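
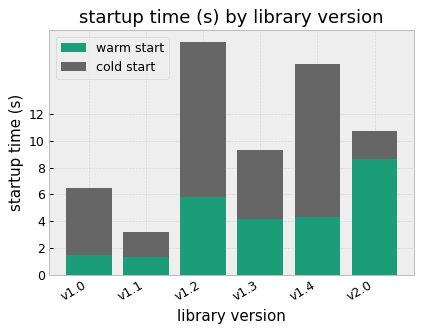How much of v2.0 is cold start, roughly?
cold start top ≈ 10, bottom ≈ 8; segment ≈ 2.

≈ 2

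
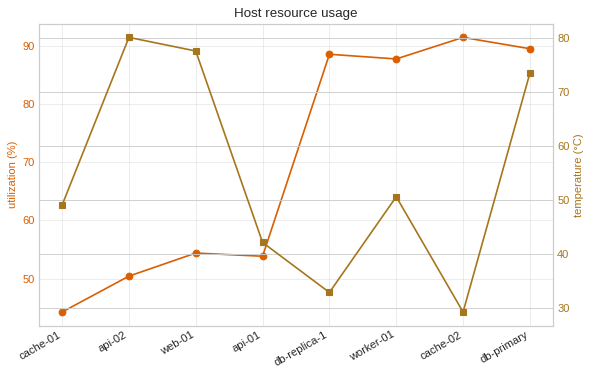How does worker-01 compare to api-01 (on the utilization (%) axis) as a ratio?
≈ 1.64×

worker-01 ≈ 90, api-01 ≈ 55; 90/55 ≈ 1.64.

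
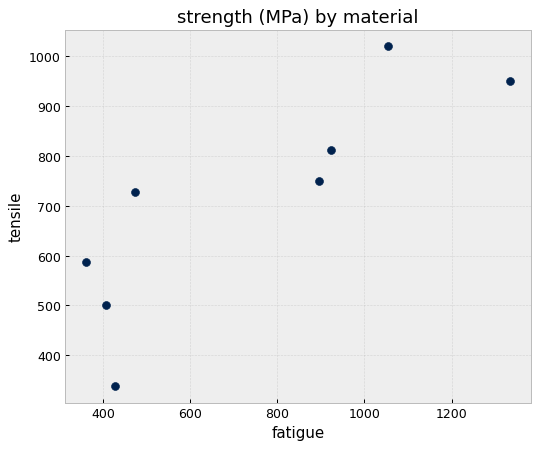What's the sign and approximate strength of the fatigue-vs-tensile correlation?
Points are positively correlated; strong (|r| ≈ 0.8).

positive, strong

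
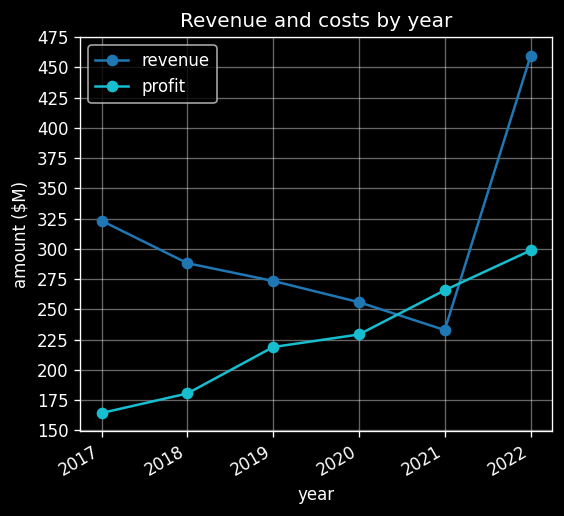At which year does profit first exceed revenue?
2021

2020: profit ≈ 225 vs revenue ≈ 250 (not yet); 2021: profit ≈ 275 vs revenue ≈ 225 (first crossover).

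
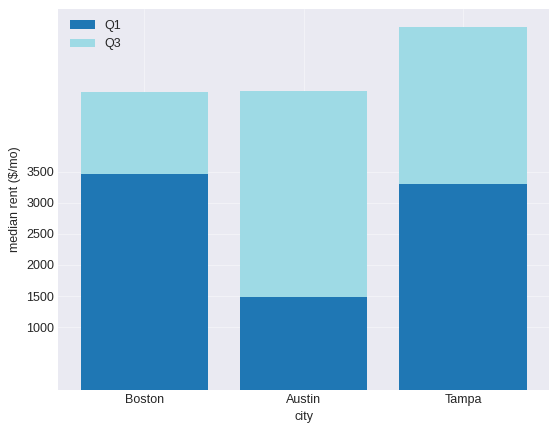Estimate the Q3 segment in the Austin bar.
Q3 top ≈ 5000, bottom ≈ 1500; segment ≈ 3500.

≈ 3500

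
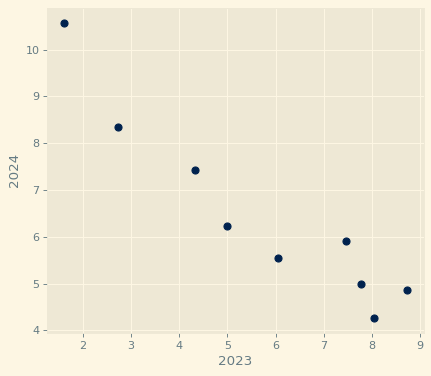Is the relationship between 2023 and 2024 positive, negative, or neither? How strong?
Points are negatively correlated; strong (|r| ≈ 0.9).

negative, strong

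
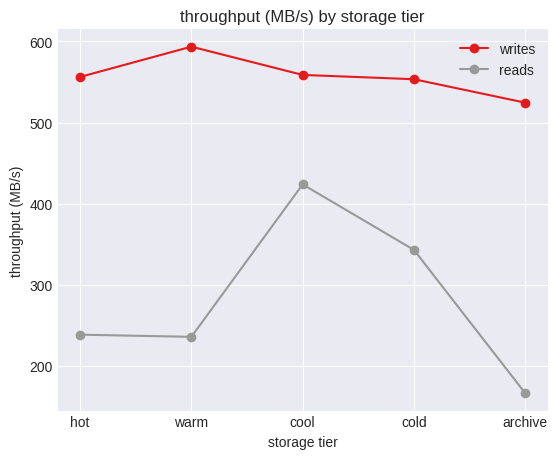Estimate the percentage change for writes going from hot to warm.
hot ≈ 550, warm ≈ 600; (600 − 550) / 550 ≈ +9.1%.

≈ +9.1%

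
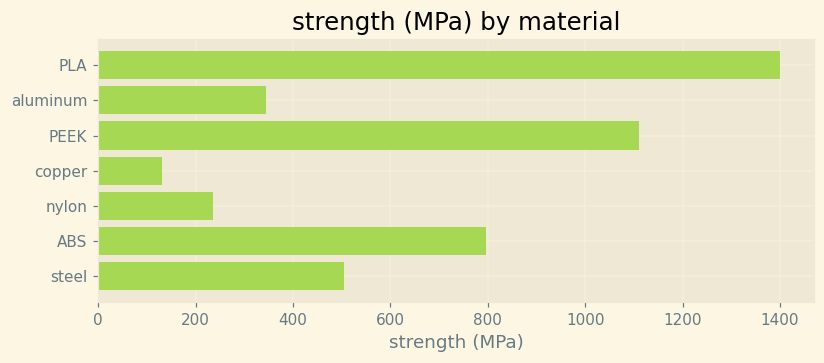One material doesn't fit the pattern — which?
PLA ≈ 1400; the rest sit between ≈ 200 and ≈ 1200.

PLA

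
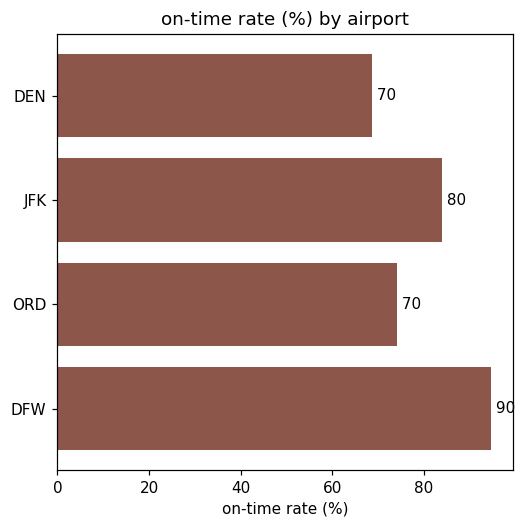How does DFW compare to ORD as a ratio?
DFW ≈ 90, ORD ≈ 70; 90/70 ≈ 1.29.

≈ 1.29×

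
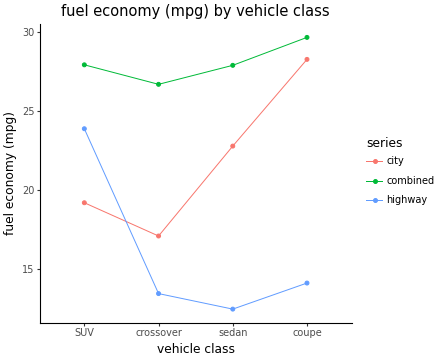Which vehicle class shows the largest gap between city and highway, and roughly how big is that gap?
coupe, ≈ 14 mpg

coupe: city ≈ 28, highway ≈ 14 → gap ≈ 14. Next-largest (sedan) is only ≈ 10.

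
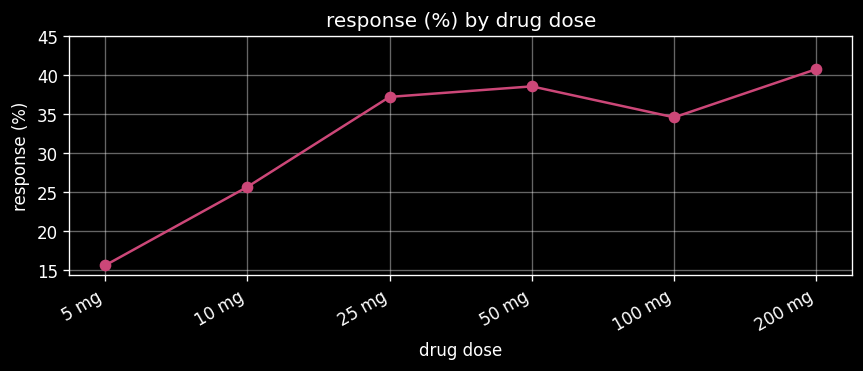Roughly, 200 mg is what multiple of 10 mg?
200 mg ≈ 40, 10 mg ≈ 25; 40/25 ≈ 1.6.

≈ 1.6×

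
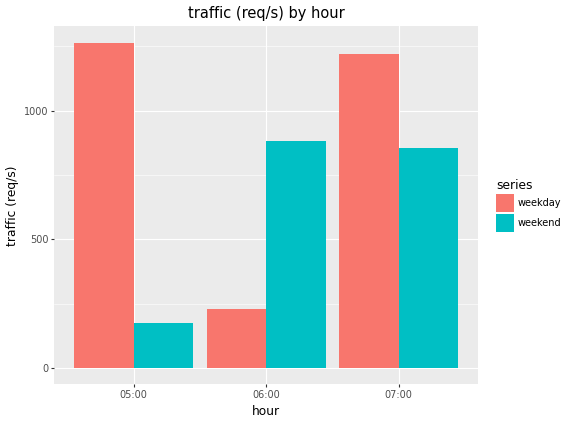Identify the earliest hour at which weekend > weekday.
06:00

05:00: weekend ≈ 200 vs weekday ≈ 1200 (not yet); 06:00: weekend ≈ 800 vs weekday ≈ 200 (first crossover).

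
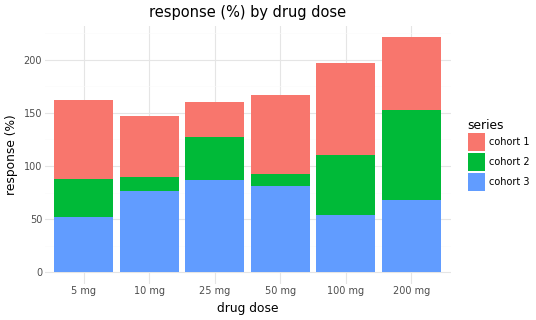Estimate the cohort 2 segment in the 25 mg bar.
≈ 40

cohort 2 top ≈ 120, bottom ≈ 80; segment ≈ 40.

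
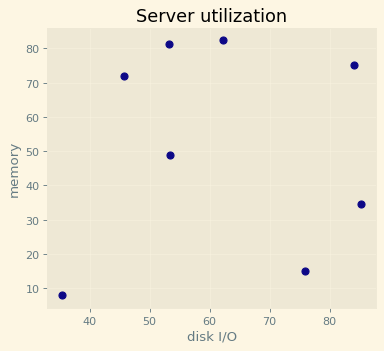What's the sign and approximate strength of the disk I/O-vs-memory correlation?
Points are roughly uncorrelated; weak (|r| ≈ 0.1).

no clear correlation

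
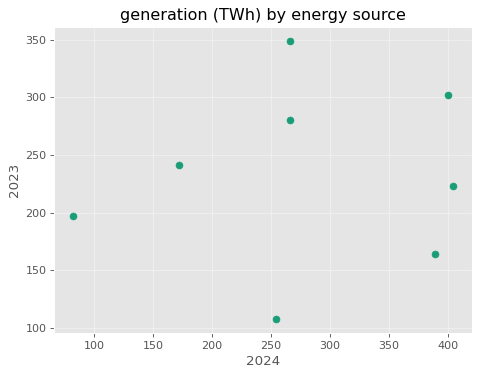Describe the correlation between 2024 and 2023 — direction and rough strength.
no clear correlation

Points are roughly uncorrelated; weak (|r| ≈ 0.1).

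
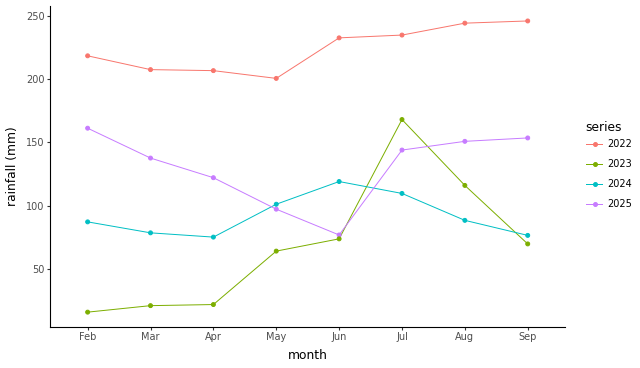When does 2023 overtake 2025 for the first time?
Jun: 2023 ≈ 80 vs 2025 ≈ 80 (not yet); Jul: 2023 ≈ 160 vs 2025 ≈ 140 (first crossover).

Jul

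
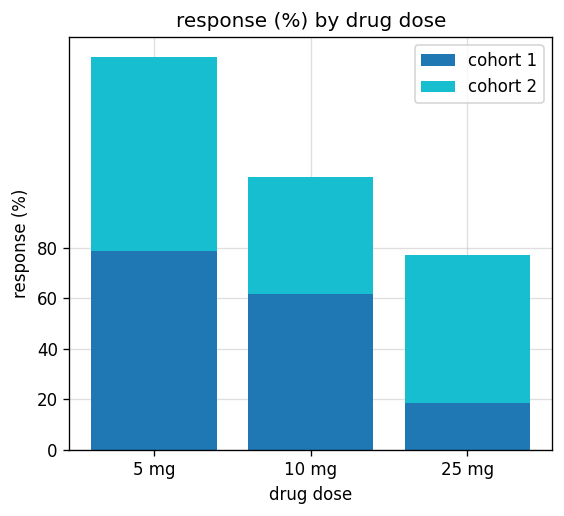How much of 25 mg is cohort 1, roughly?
≈ 20

cohort 1 top ≈ 20, bottom ≈ 0; segment ≈ 20.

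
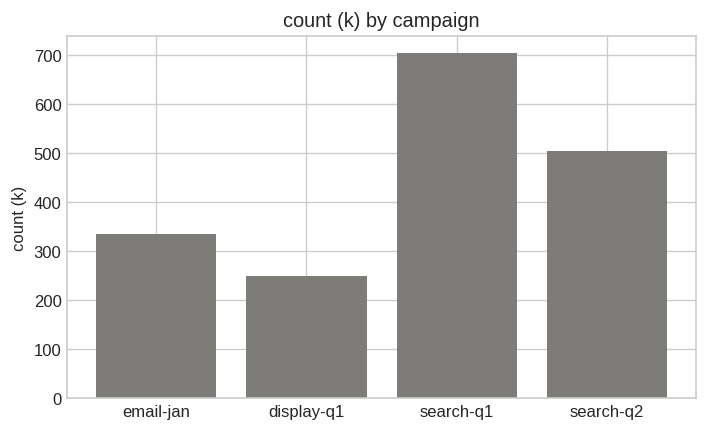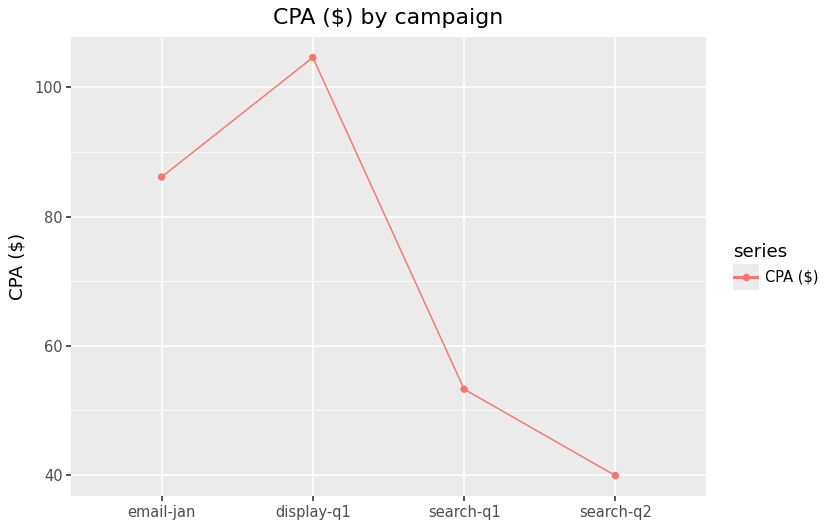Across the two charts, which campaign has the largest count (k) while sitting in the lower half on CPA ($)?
search-q1

Chart 2 median CPA ($) ≈ 70; below-median campaigns: search-q1, search-q2. Among those, search-q1 has the highest count (k) (≈ 700).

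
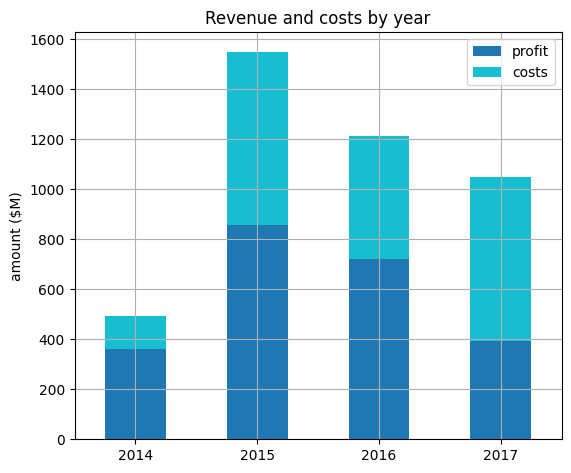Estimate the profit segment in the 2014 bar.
≈ 400

profit top ≈ 400, bottom ≈ 0; segment ≈ 400.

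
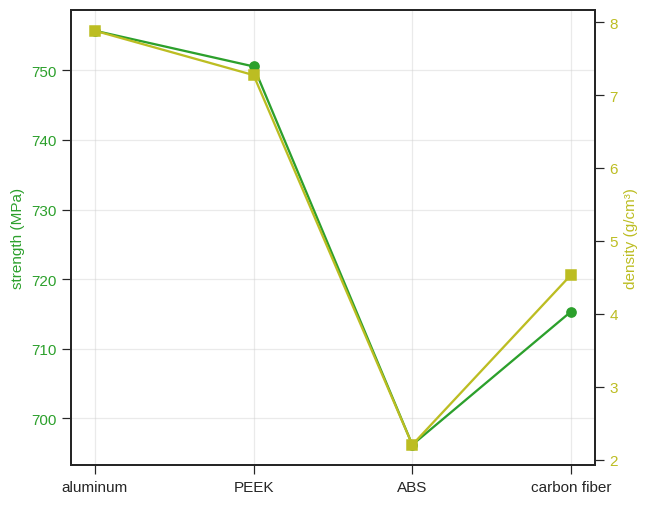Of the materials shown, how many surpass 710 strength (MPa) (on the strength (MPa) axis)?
3

Above 710: aluminum, PEEK, carbon fiber.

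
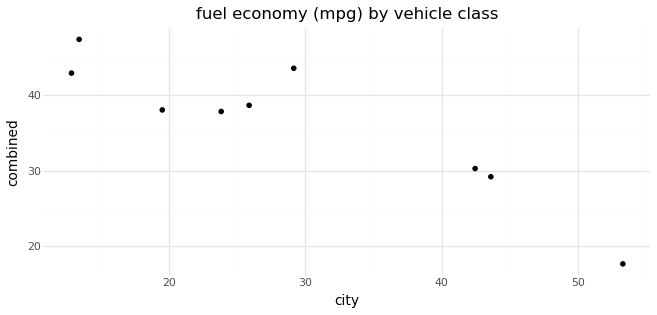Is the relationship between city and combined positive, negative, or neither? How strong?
Points are negatively correlated; strong (|r| ≈ 0.9).

negative, strong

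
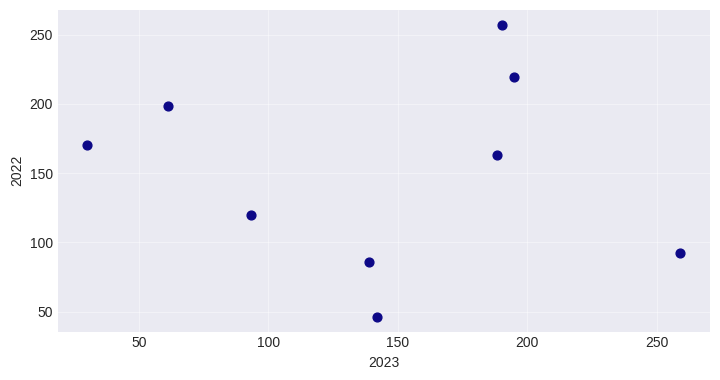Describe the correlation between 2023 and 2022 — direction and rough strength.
no clear correlation

Points are roughly uncorrelated; weak (|r| ≈ 0.0).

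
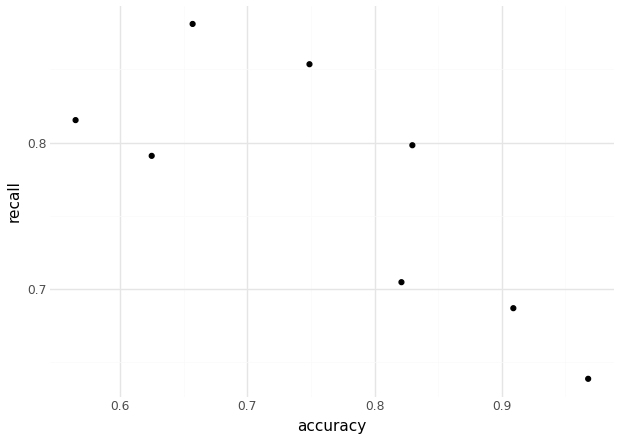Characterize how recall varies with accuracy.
negative, strong

Points are negatively correlated; strong (|r| ≈ 0.8).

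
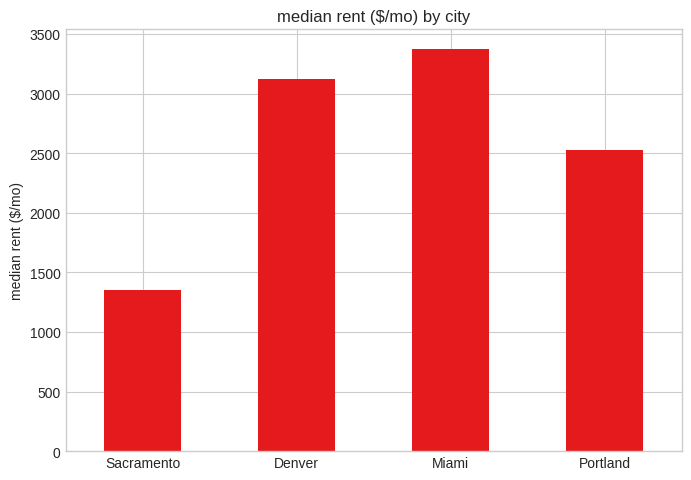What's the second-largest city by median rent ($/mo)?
Top 3: Miami ≈ 3500, Denver ≈ 3000, Portland ≈ 2500.

Denver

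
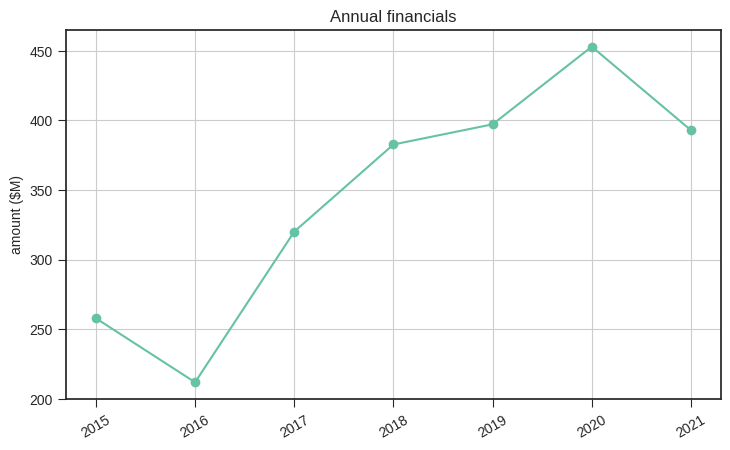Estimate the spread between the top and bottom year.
Max 2020 ≈ 450, min 2016 ≈ 200; range ≈ 250.

≈ 250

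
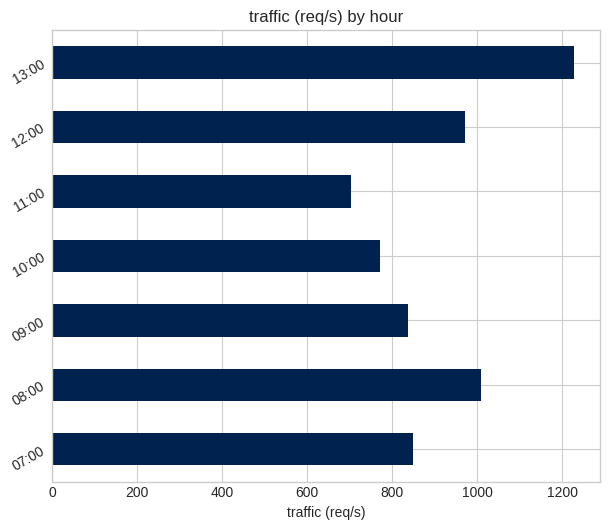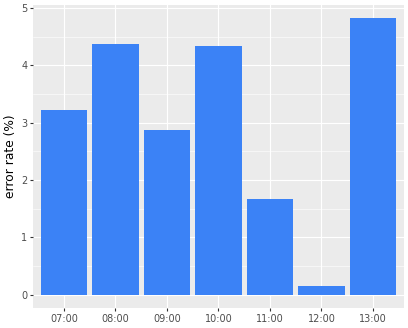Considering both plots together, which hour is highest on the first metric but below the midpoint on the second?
12:00

Chart 2 median error rate (%) ≈ 3; below-median hours: 09:00, 11:00, 12:00. Among those, 12:00 has the highest traffic (req/s) (≈ 1000).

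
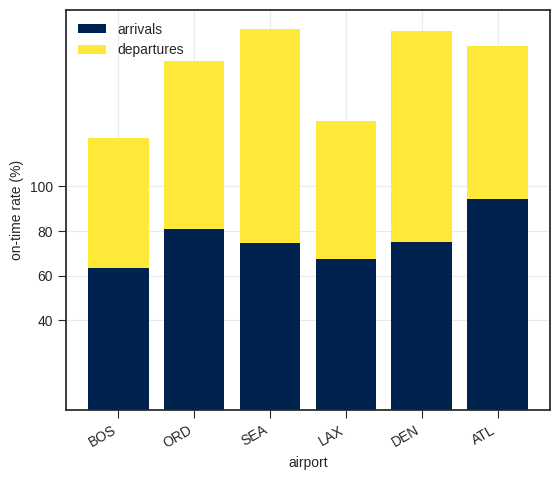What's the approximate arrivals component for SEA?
arrivals top ≈ 80, bottom ≈ 0; segment ≈ 80.

≈ 80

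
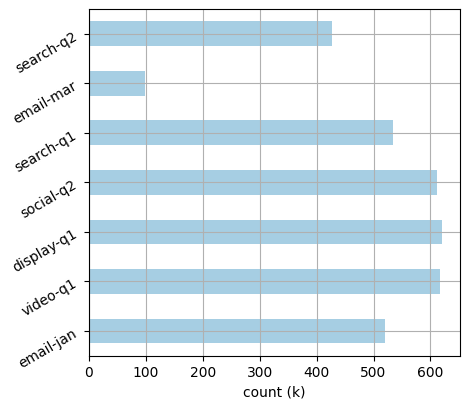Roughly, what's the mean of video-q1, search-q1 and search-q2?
(600 + 500 + 400) / 3 ≈ 500.

≈ 500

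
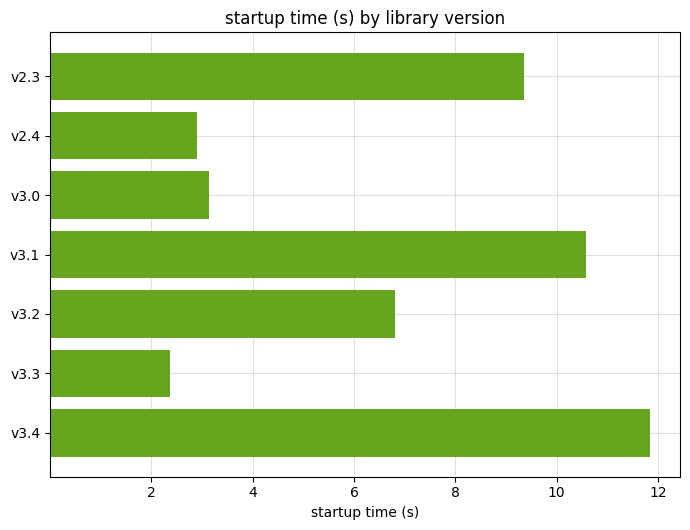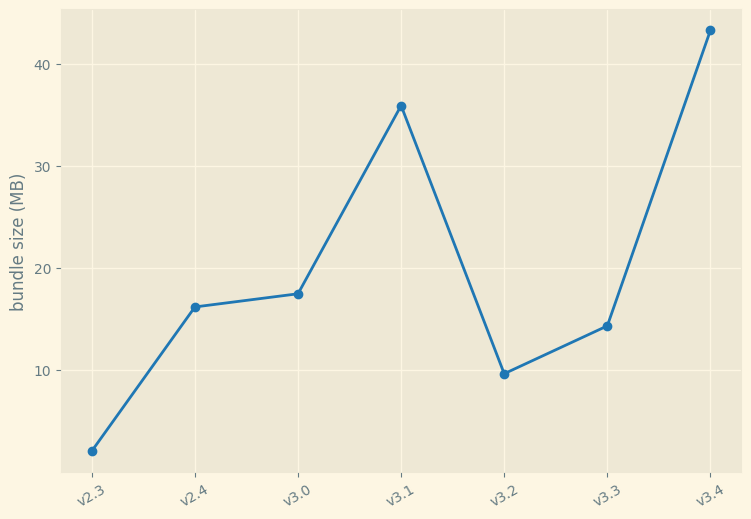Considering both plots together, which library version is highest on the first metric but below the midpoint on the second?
Chart 2 median bundle size (MB) ≈ 15; below-median library versions: v2.3, v3.2, v3.3. Among those, v2.3 has the highest startup time (s) (≈ 10).

v2.3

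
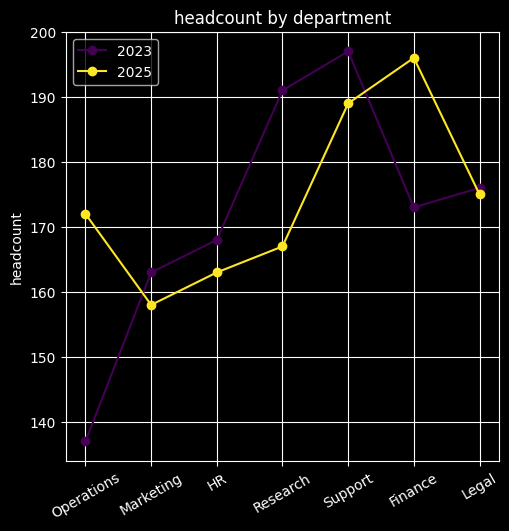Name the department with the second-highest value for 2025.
Top 3 for 2025: Finance ≈ 195, Support ≈ 190, Legal ≈ 175.

Support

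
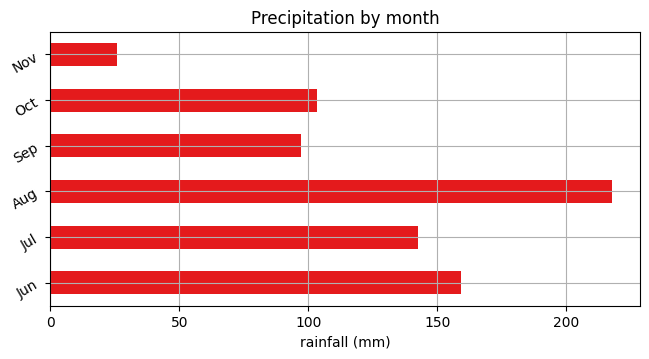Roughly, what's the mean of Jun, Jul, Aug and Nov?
≈ 135

(160 + 140 + 220 + 20) / 4 ≈ 135.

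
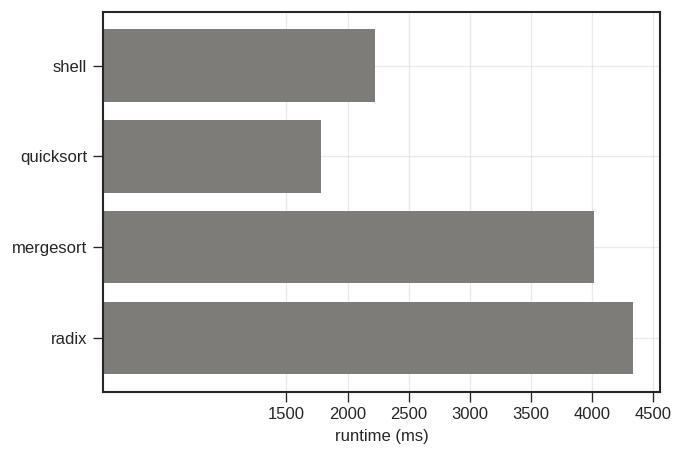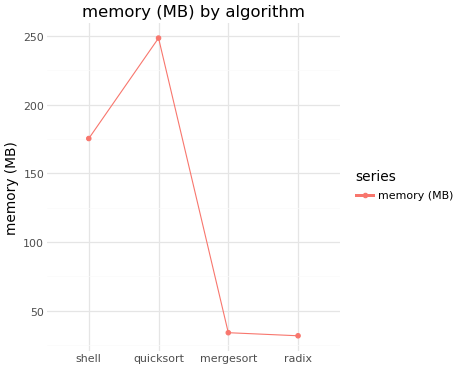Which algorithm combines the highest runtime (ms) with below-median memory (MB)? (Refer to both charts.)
Chart 2 median memory (MB) ≈ 100; below-median algorithms: mergesort, radix. Among those, radix has the highest runtime (ms) (≈ 4500).

radix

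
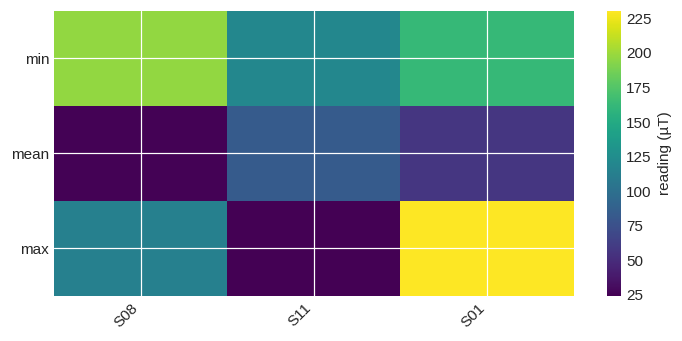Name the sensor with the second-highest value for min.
S01

Top 3 for min: S08 ≈ 200, S01 ≈ 160, S11 ≈ 120.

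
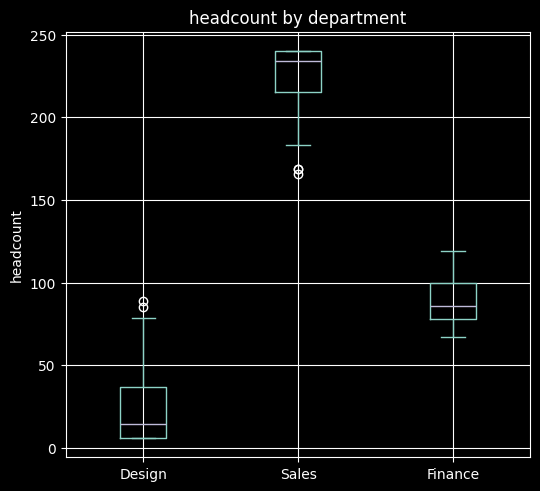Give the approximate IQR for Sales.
≈ 20

Q3 ≈ 240, Q1 ≈ 220; IQR ≈ 20.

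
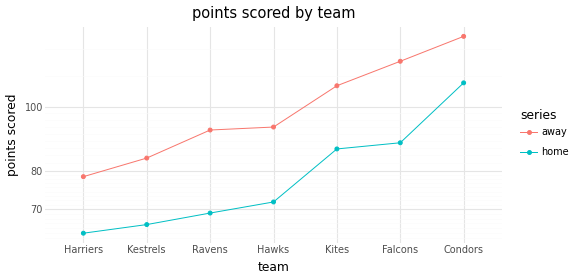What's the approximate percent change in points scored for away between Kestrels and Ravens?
Kestrels ≈ 80, Ravens ≈ 90; (90 − 80) / 80 ≈ +12.5%.

≈ +12.5%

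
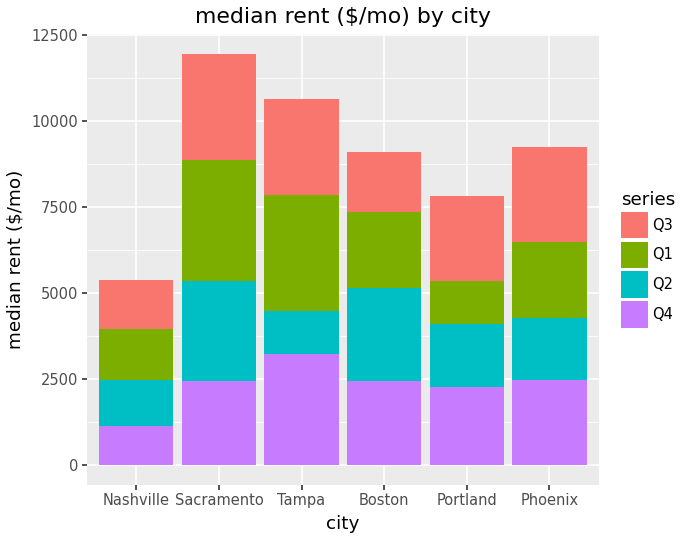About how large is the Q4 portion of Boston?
Q4 top ≈ 2000, bottom ≈ 0; segment ≈ 2000.

≈ 2000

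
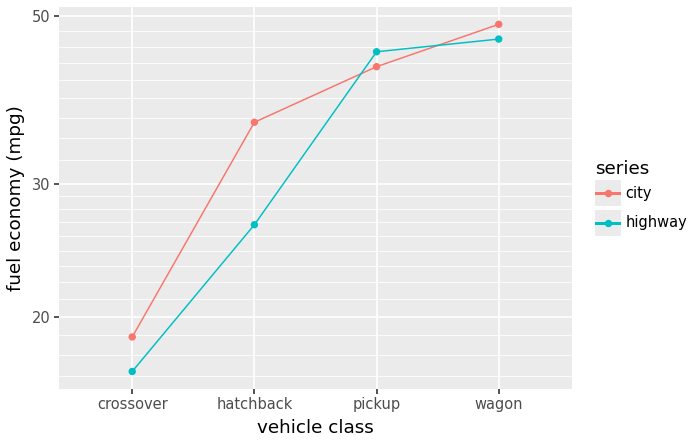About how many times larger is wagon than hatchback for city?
wagon ≈ 50, hatchback ≈ 35; 50/35 ≈ 1.43.

≈ 1.43×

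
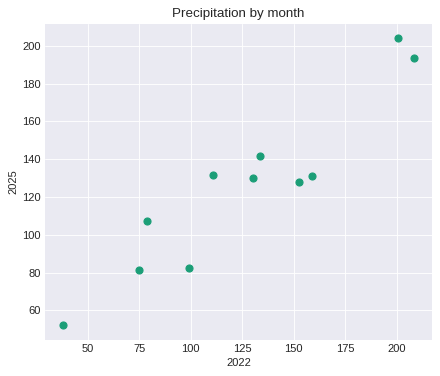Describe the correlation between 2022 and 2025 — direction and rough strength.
positive, strong

Points are positively correlated; strong (|r| ≈ 0.9).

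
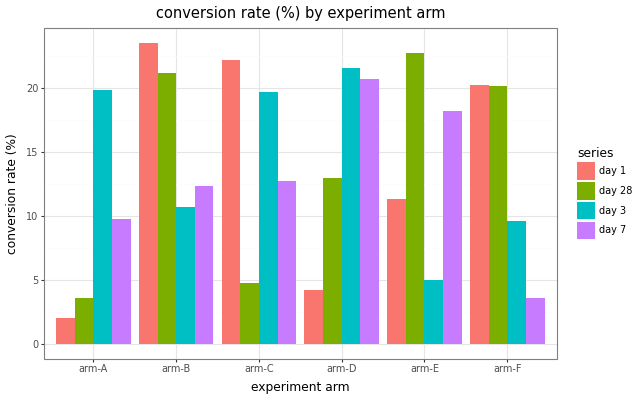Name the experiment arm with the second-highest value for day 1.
Top 3 for day 1: arm-B ≈ 24, arm-C ≈ 22, arm-F ≈ 20.

arm-C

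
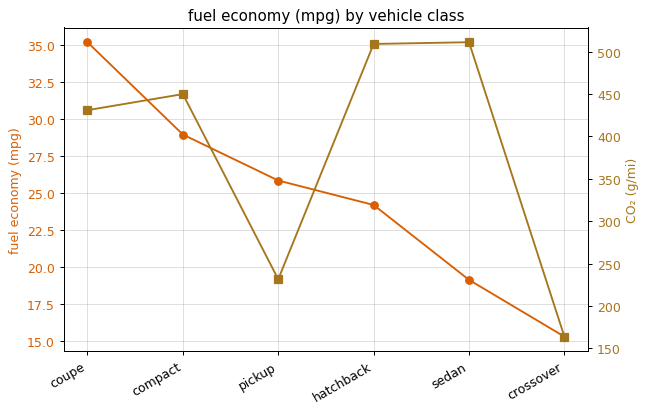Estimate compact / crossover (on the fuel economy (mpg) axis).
compact ≈ 28, crossover ≈ 16; 28/16 ≈ 1.75.

≈ 1.75×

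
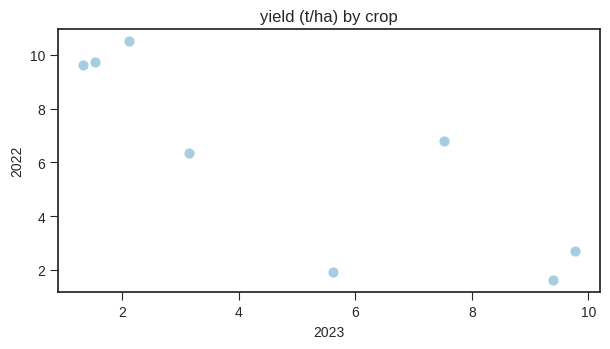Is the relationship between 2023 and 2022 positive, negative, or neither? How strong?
negative, strong

Points are negatively correlated; strong (|r| ≈ 0.8).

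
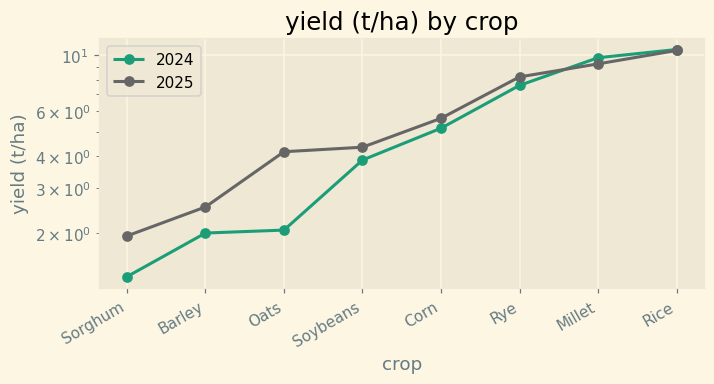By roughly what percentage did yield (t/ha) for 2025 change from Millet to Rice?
Millet ≈ 9, Rice ≈ 10; (10 − 9) / 9 ≈ +11.1%.

≈ +11.1%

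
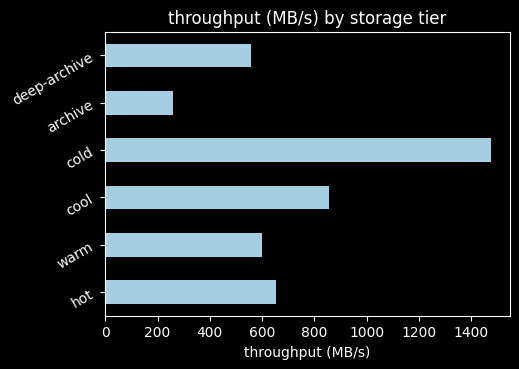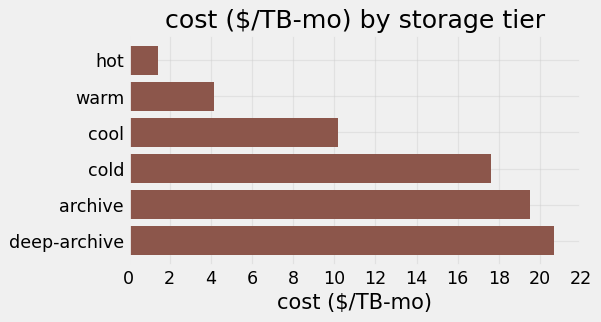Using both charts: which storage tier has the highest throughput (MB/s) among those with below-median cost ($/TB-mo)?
cool

Chart 2 median cost ($/TB-mo) ≈ 14; below-median storage tiers: hot, warm, cool. Among those, cool has the highest throughput (MB/s) (≈ 800).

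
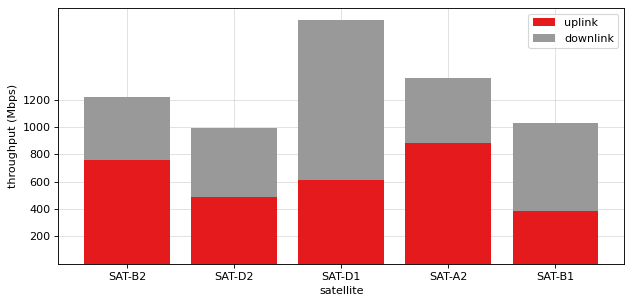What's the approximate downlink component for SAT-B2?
downlink top ≈ 1200, bottom ≈ 800; segment ≈ 400.

≈ 400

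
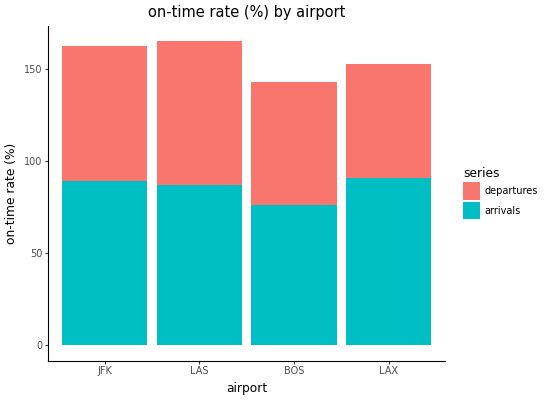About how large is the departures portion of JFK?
departures top ≈ 160, bottom ≈ 80; segment ≈ 80.

≈ 80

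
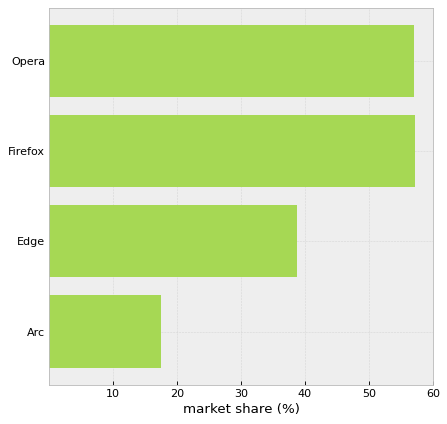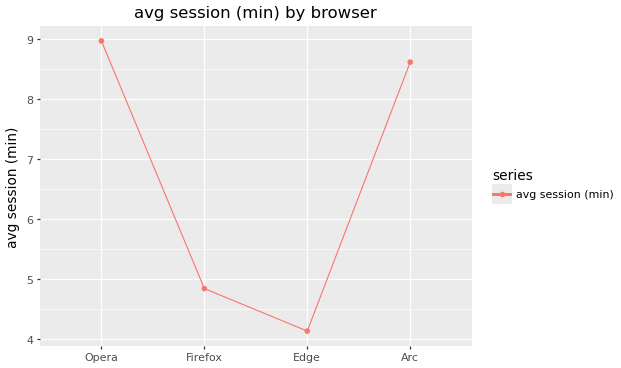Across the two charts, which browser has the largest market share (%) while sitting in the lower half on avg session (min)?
Firefox

Chart 2 median avg session (min) ≈ 7; below-median browsers: Firefox, Edge. Among those, Firefox has the highest market share (%) (≈ 60).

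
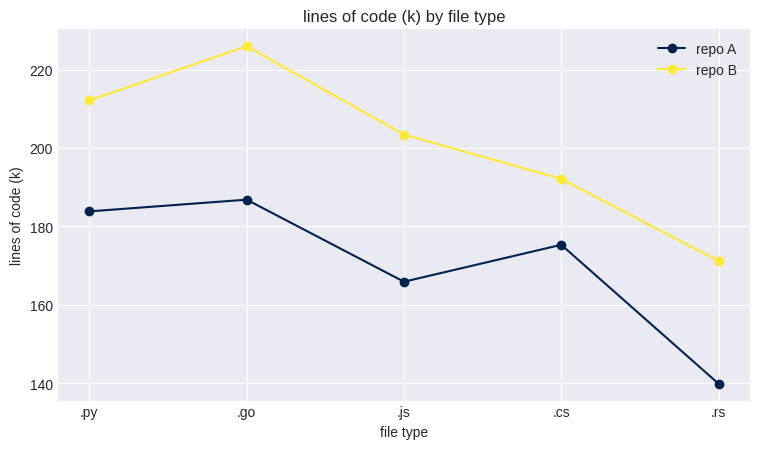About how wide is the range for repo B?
Max .go ≈ 230, min .rs ≈ 170; range ≈ 60.

≈ 60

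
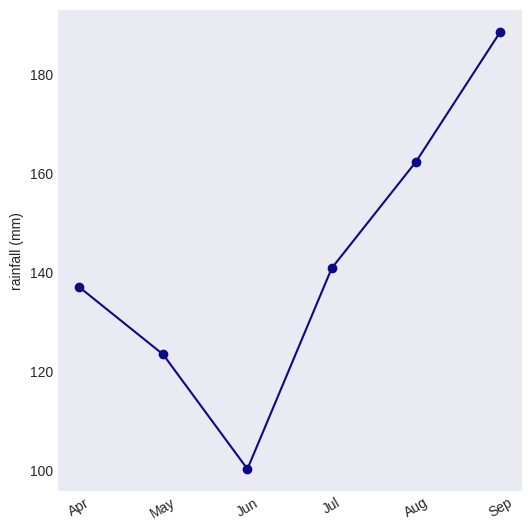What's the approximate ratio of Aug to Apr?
≈ 1.14×

Aug ≈ 160, Apr ≈ 140; 160/140 ≈ 1.14.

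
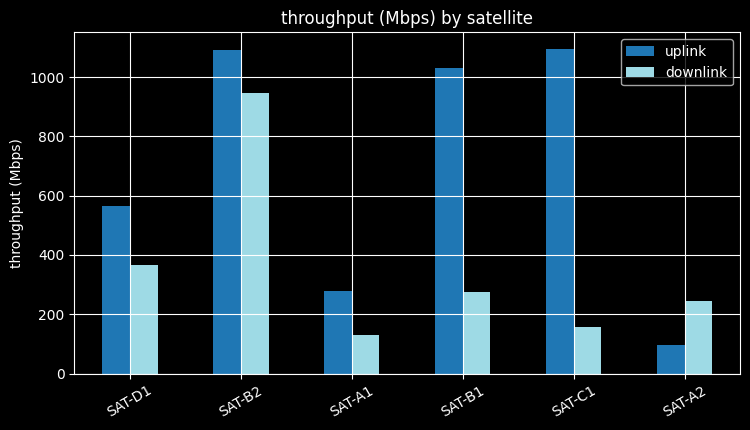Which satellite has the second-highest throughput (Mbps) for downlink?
Top 3 for downlink: SAT-B2 ≈ 900, SAT-D1 ≈ 400, SAT-B1 ≈ 300.

SAT-D1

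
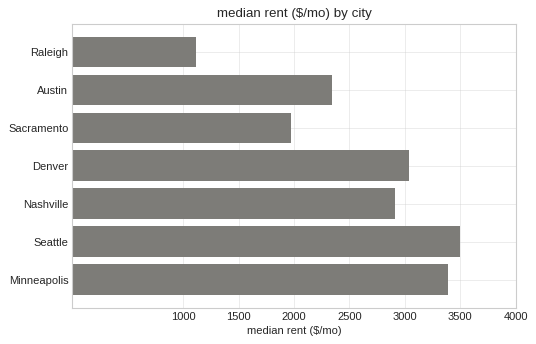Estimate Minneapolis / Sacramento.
≈ 1.75×

Minneapolis ≈ 3500, Sacramento ≈ 2000; 3500/2000 ≈ 1.75.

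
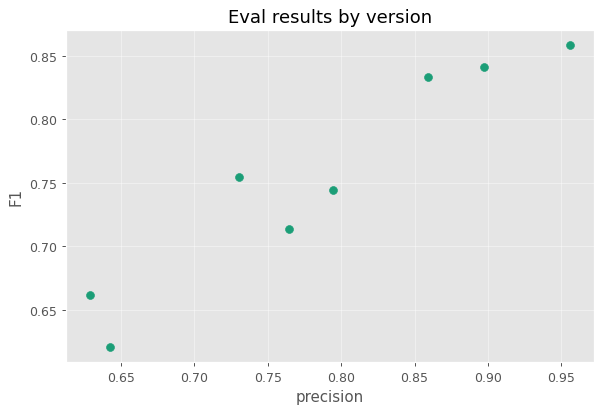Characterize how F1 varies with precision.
Points are positively correlated; strong (|r| ≈ 1.0).

positive, strong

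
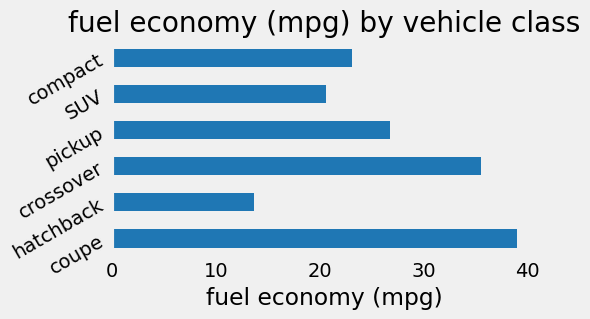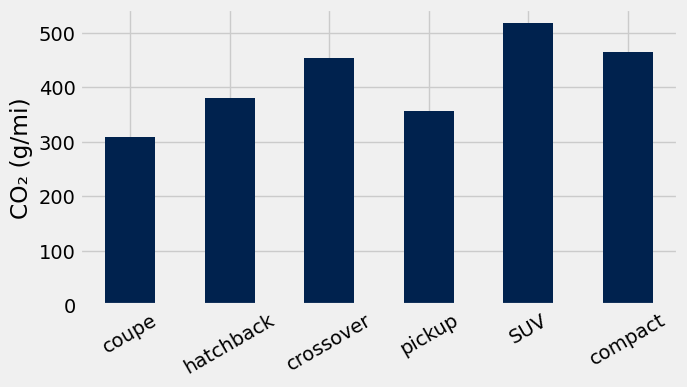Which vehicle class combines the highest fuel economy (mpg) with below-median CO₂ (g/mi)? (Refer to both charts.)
Chart 2 median CO₂ (g/mi) ≈ 400; below-median vehicle classes: coupe, hatchback, pickup. Among those, coupe has the highest fuel economy (mpg) (≈ 40).

coupe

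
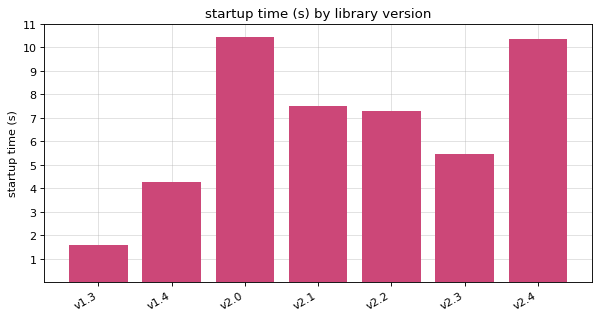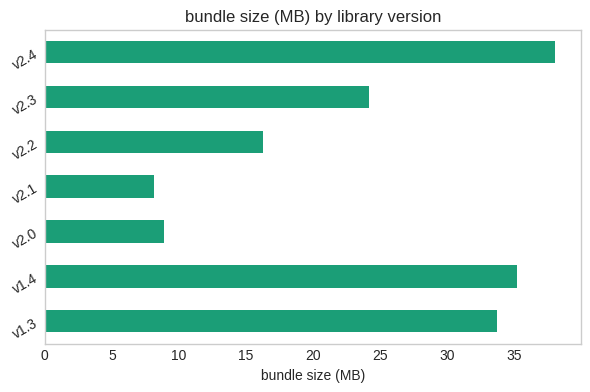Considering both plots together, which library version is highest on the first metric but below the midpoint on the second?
Chart 2 median bundle size (MB) ≈ 25; below-median library versions: v2.0, v2.1, v2.2. Among those, v2.0 has the highest startup time (s) (≈ 10).

v2.0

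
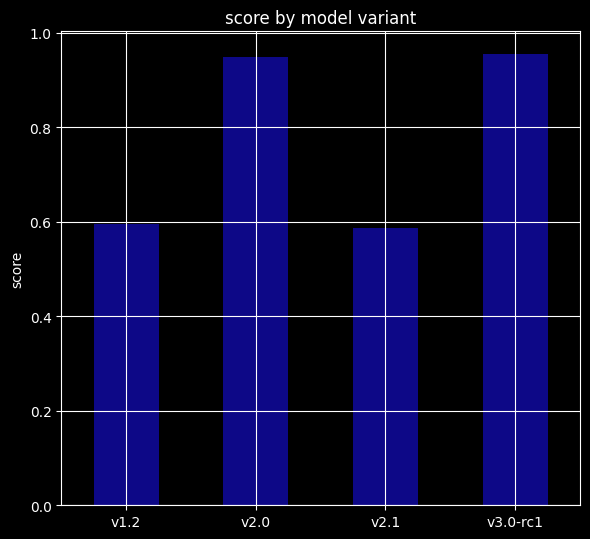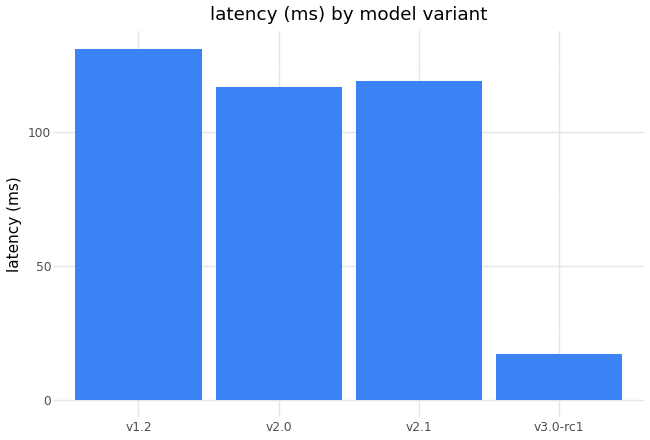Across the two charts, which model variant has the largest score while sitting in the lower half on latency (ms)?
v3.0-rc1

Chart 2 median latency (ms) ≈ 120; below-median model variants: v2.0, v3.0-rc1. Among those, v3.0-rc1 has the highest score (≈ 1).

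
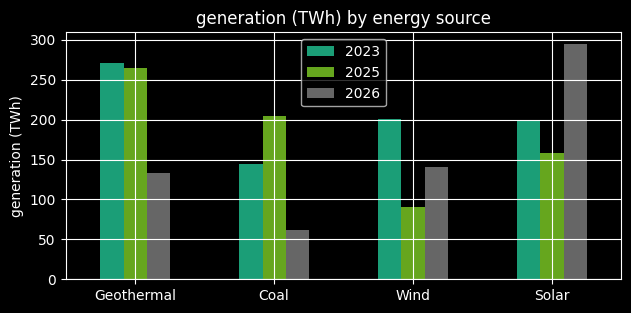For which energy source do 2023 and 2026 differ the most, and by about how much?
Geothermal, ≈ 150 TWh

Geothermal: 2023 ≈ 275, 2026 ≈ 125 → gap ≈ 150. Next-largest (Solar) is only ≈ 100.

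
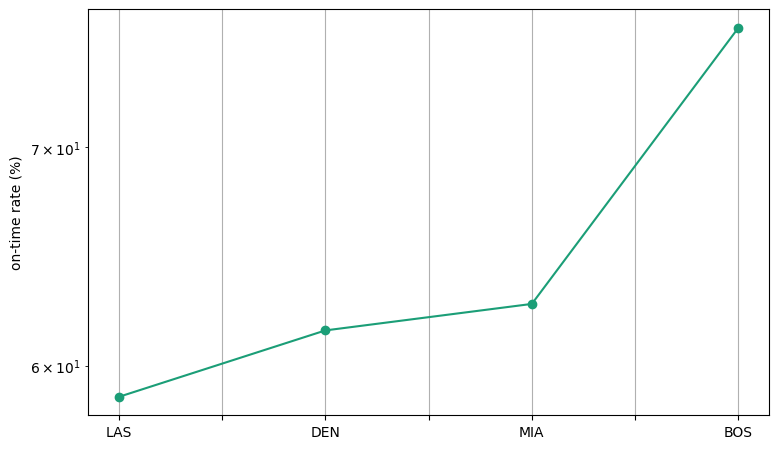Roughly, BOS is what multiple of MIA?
≈ 1.23×

BOS ≈ 76, MIA ≈ 62; 76/62 ≈ 1.23.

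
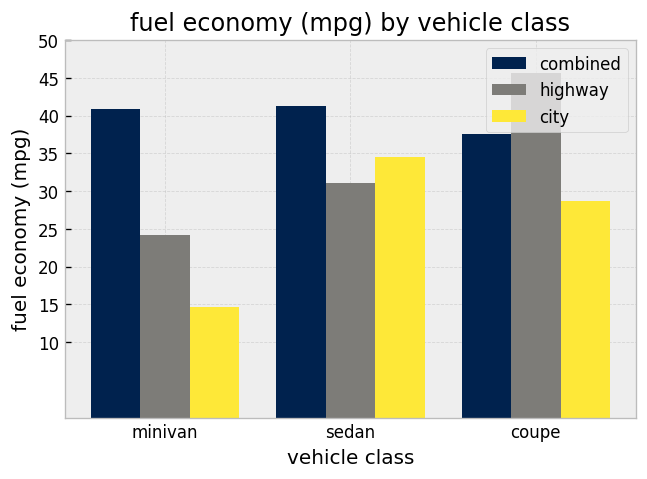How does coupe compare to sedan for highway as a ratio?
coupe ≈ 45, sedan ≈ 30; 45/30 ≈ 1.5.

≈ 1.5×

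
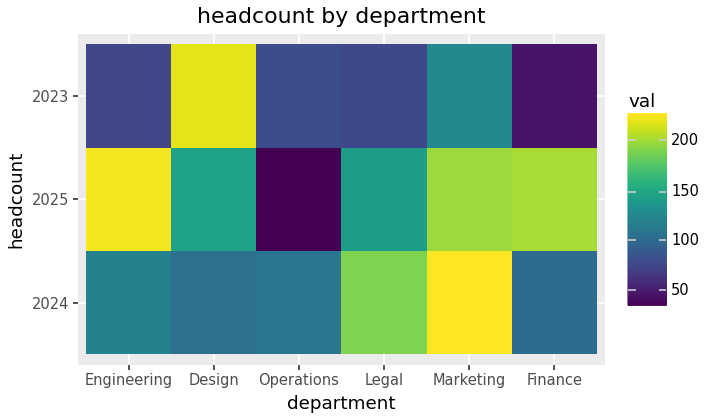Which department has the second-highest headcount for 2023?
Marketing

Top 3 for 2023: Design ≈ 220, Marketing ≈ 120, Operations ≈ 80.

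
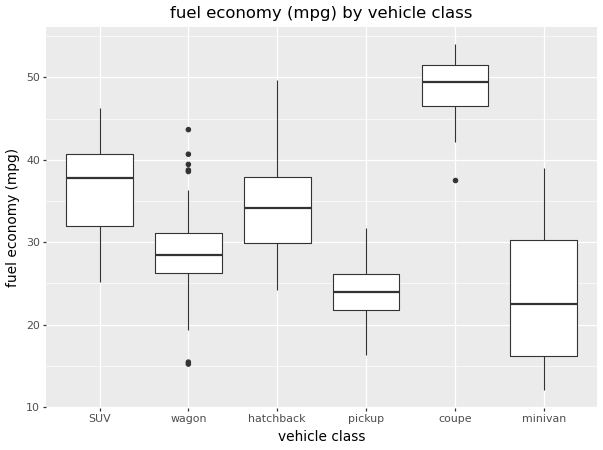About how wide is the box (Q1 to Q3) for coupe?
Q3 ≈ 50, Q1 ≈ 45; IQR ≈ 5.

≈ 5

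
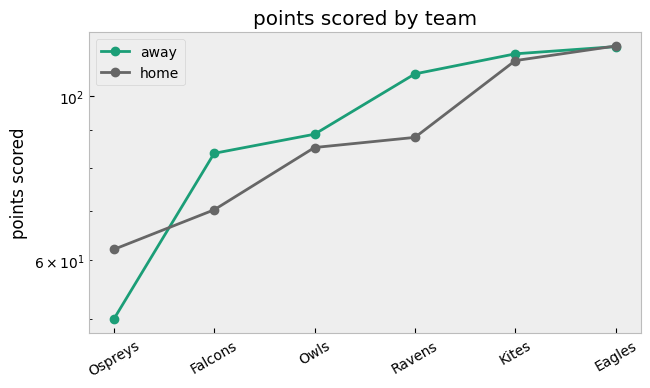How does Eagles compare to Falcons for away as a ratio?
≈ 1.5×

Eagles ≈ 120, Falcons ≈ 80; 120/80 ≈ 1.5.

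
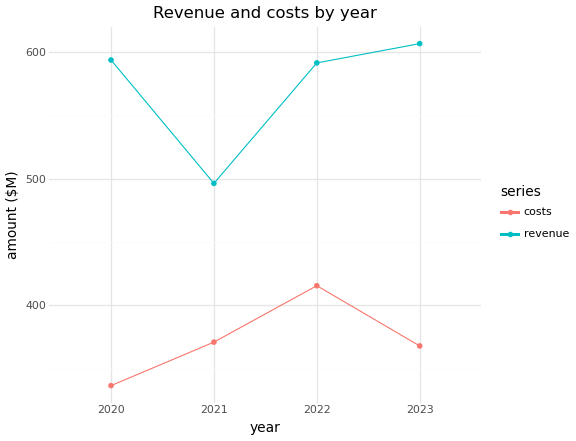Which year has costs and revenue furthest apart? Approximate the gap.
2020, ≈ 275 $M

2020: costs ≈ 325, revenue ≈ 600 → gap ≈ 275. Next-largest (2023) is only ≈ 225.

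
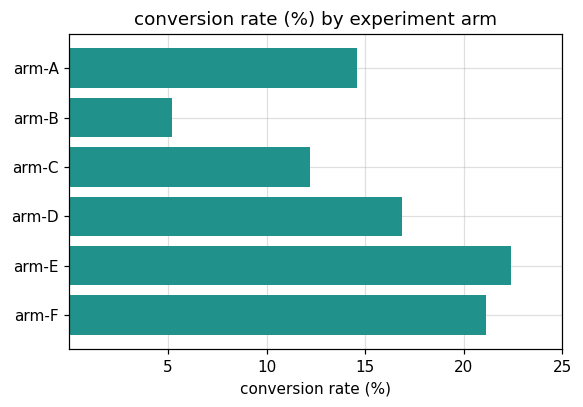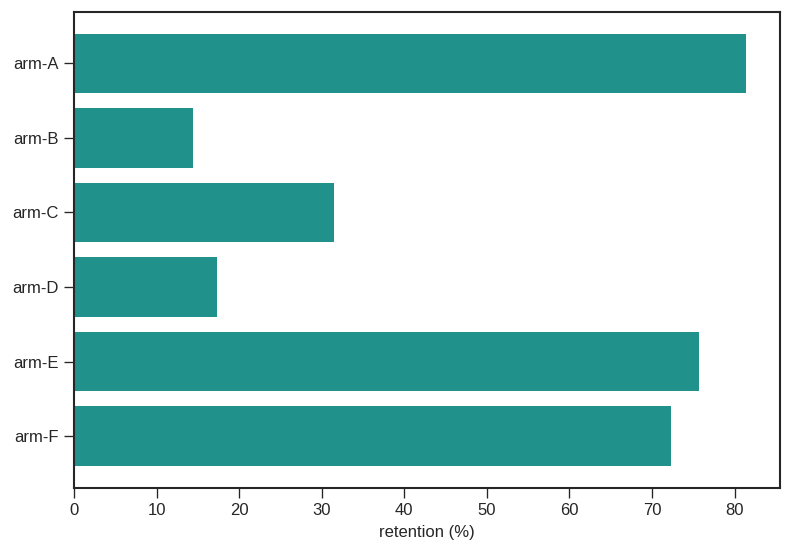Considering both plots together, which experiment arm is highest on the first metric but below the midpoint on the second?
Chart 2 median retention (%) ≈ 50; below-median experiment arms: arm-B, arm-C, arm-D. Among those, arm-D has the highest conversion rate (%) (≈ 15).

arm-D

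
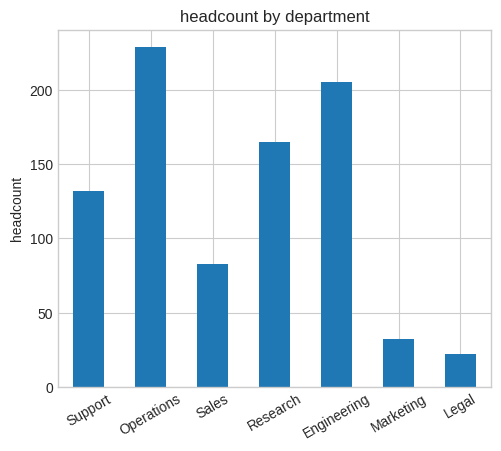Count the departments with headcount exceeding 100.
Above 100: Support, Operations, Research, Engineering.

4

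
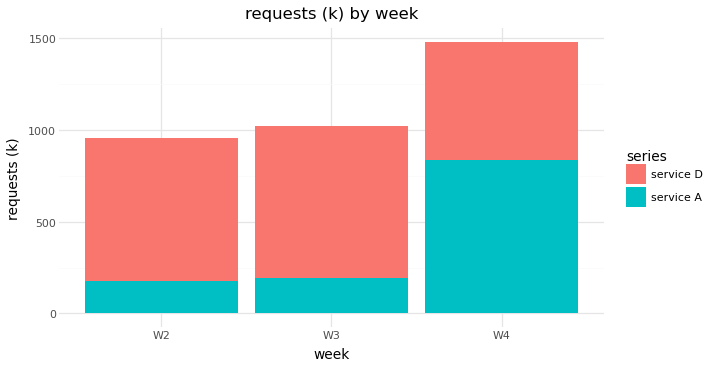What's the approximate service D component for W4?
service D top ≈ 1400, bottom ≈ 800; segment ≈ 600.

≈ 600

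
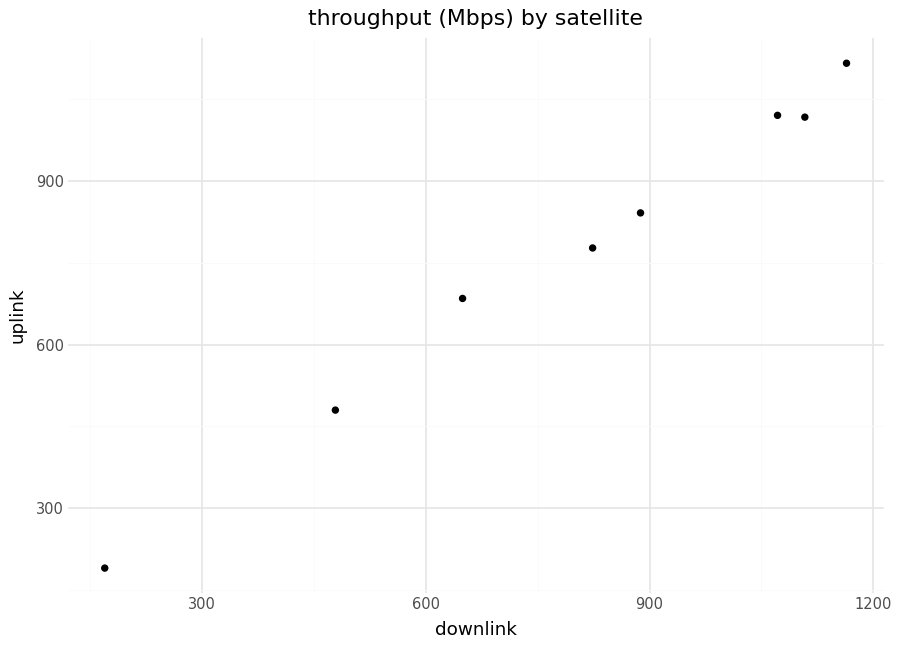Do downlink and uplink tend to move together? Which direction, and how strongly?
Points are positively correlated; strong (|r| ≈ 1.0).

positive, strong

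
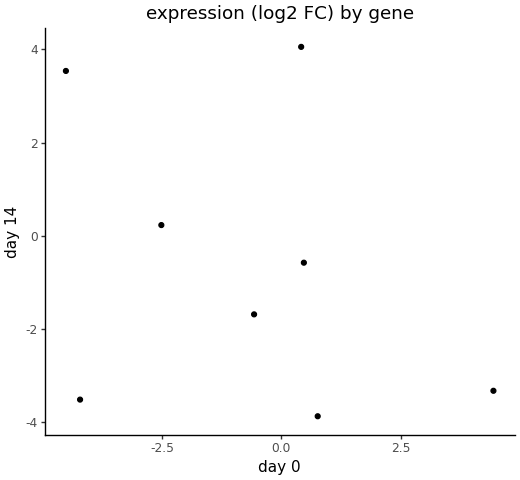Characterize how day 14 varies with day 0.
negative, weak

Points are negatively correlated; weak (|r| ≈ 0.3).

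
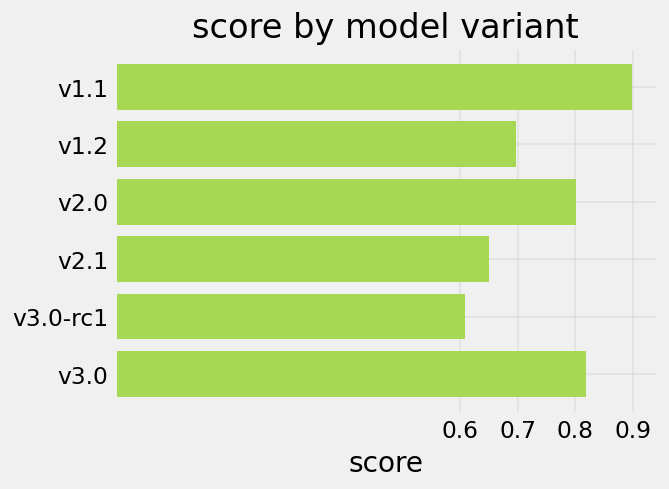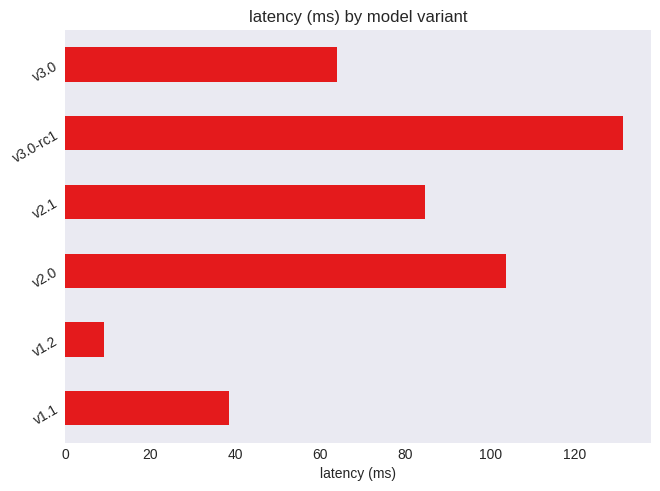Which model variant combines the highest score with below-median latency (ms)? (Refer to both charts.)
Chart 2 median latency (ms) ≈ 80; below-median model variants: v1.1, v1.2, v3.0. Among those, v1.1 has the highest score (≈ 0.9).

v1.1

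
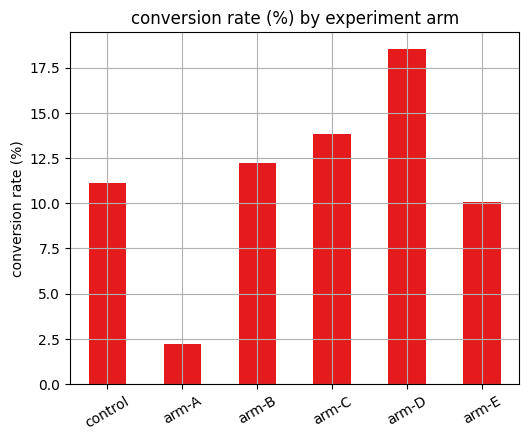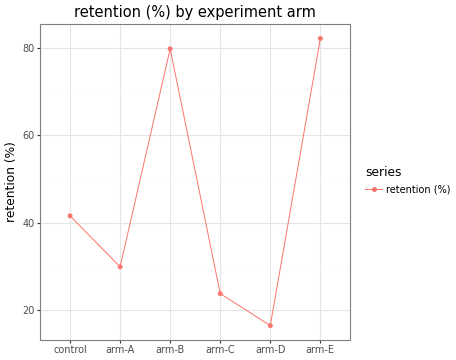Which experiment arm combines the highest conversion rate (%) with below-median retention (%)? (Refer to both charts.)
Chart 2 median retention (%) ≈ 40; below-median experiment arms: arm-A, arm-C, arm-D. Among those, arm-D has the highest conversion rate (%) (≈ 18).

arm-D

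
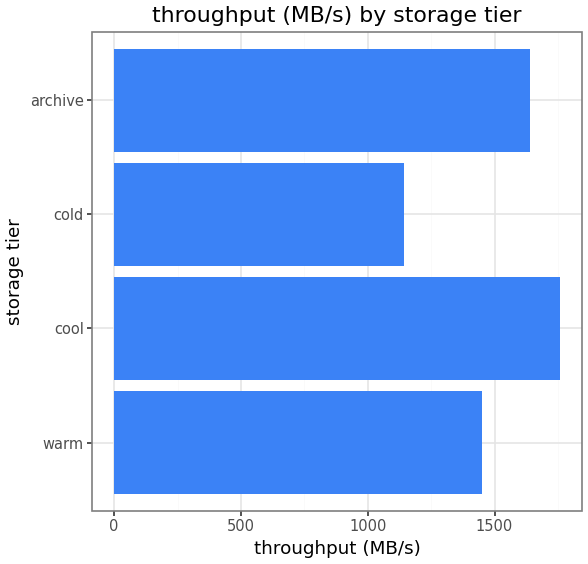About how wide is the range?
≈ 600

Max cool ≈ 1800, min cold ≈ 1200; range ≈ 600.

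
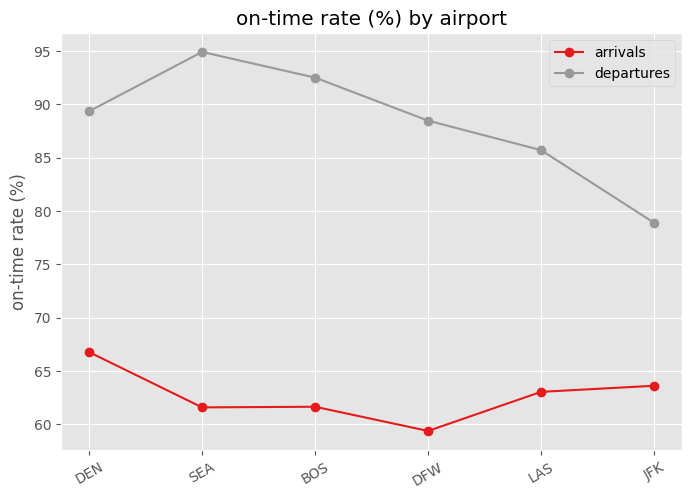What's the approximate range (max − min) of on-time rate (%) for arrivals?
Max DEN ≈ 65, min DFW ≈ 60; range ≈ 5.

≈ 5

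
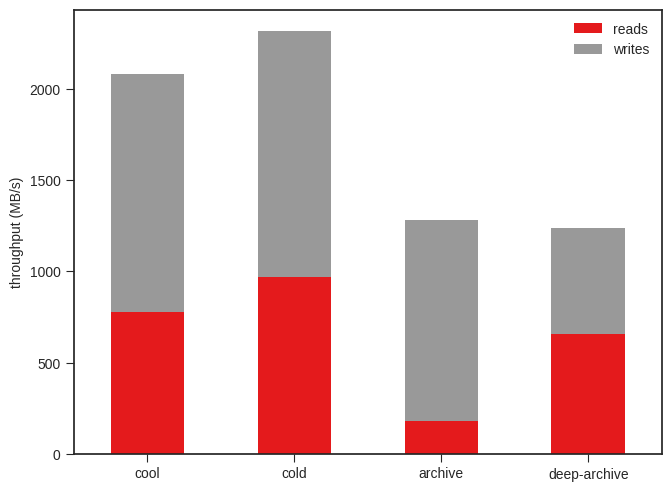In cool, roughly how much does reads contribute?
≈ 800

reads top ≈ 800, bottom ≈ 0; segment ≈ 800.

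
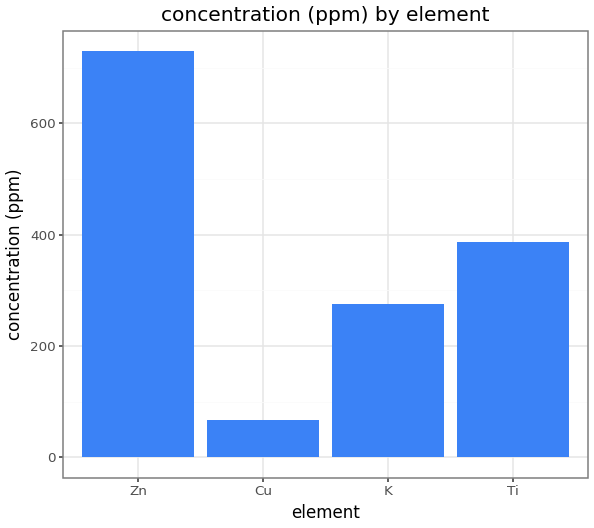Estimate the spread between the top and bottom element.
≈ 600

Max Zn ≈ 700, min Cu ≈ 100; range ≈ 600.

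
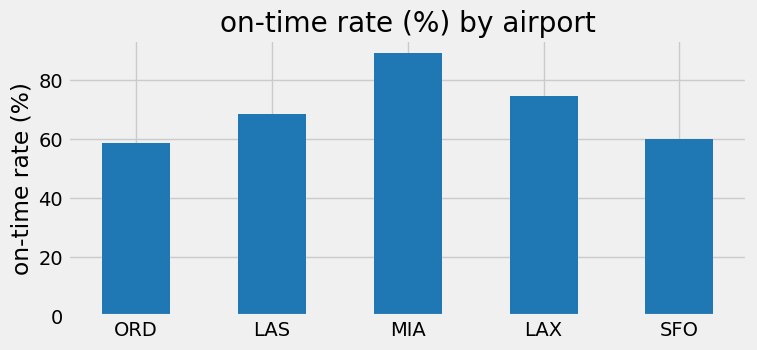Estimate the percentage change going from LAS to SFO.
LAS ≈ 70, SFO ≈ 60; (60 − 70) / 70 ≈ -14.3%.

≈ -14.3%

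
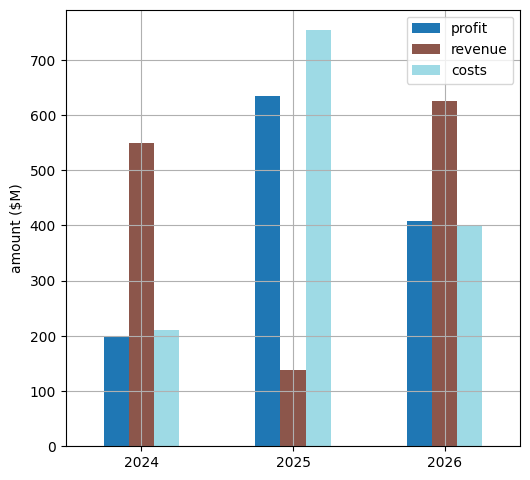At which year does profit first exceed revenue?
2024: profit ≈ 200 vs revenue ≈ 500 (not yet); 2025: profit ≈ 600 vs revenue ≈ 100 (first crossover).

2025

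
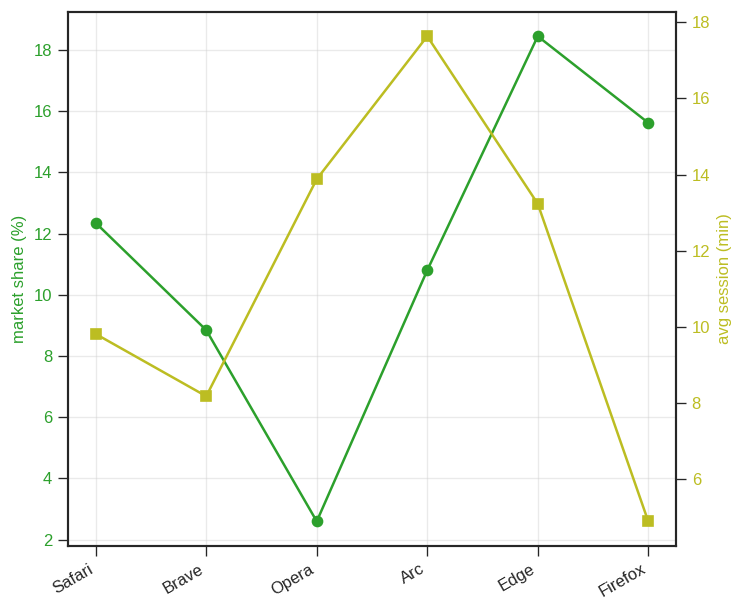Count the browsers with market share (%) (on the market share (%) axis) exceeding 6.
5

Above 6: Safari, Brave, Arc, Edge, Firefox.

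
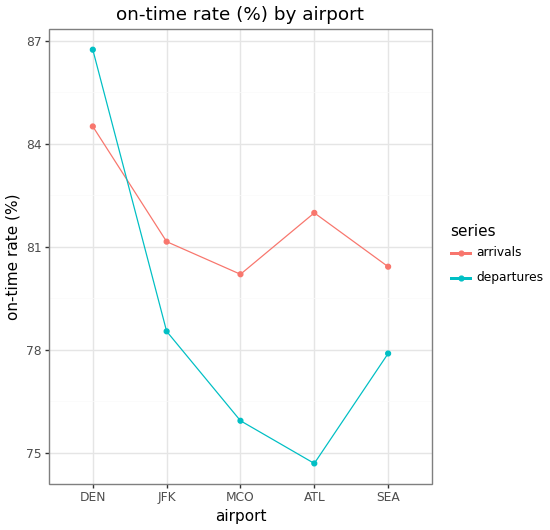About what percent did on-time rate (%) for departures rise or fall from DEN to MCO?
DEN ≈ 86, MCO ≈ 76; (76 − 86) / 86 ≈ -11.6%.

≈ -11.6%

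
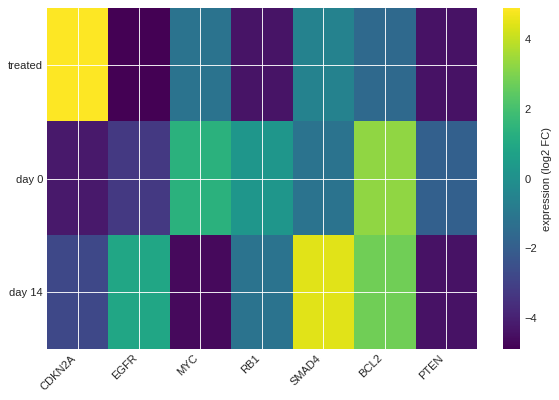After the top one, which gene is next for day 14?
BCL2

Top 3 for day 14: SMAD4 ≈ 4, BCL2 ≈ 3, EGFR ≈ 1.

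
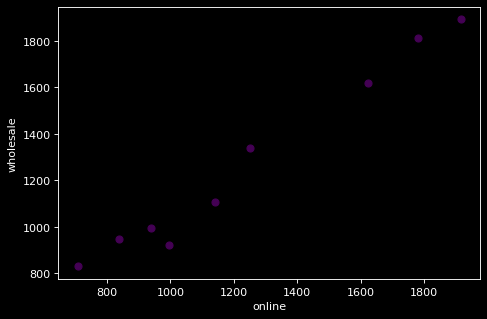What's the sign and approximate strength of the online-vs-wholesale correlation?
positive, strong

Points are positively correlated; strong (|r| ≈ 1.0).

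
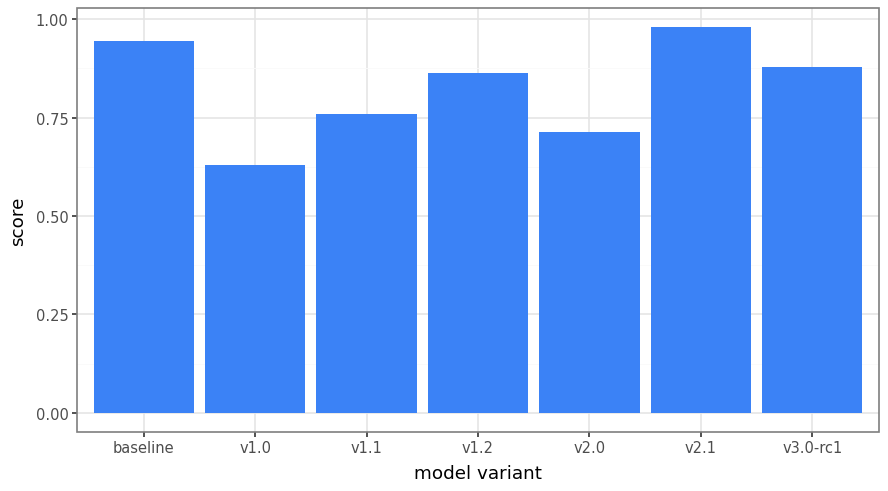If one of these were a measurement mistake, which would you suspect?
v1.0

v1.0 ≈ 0.6; the rest sit between ≈ 0.7 and ≈ 1.0.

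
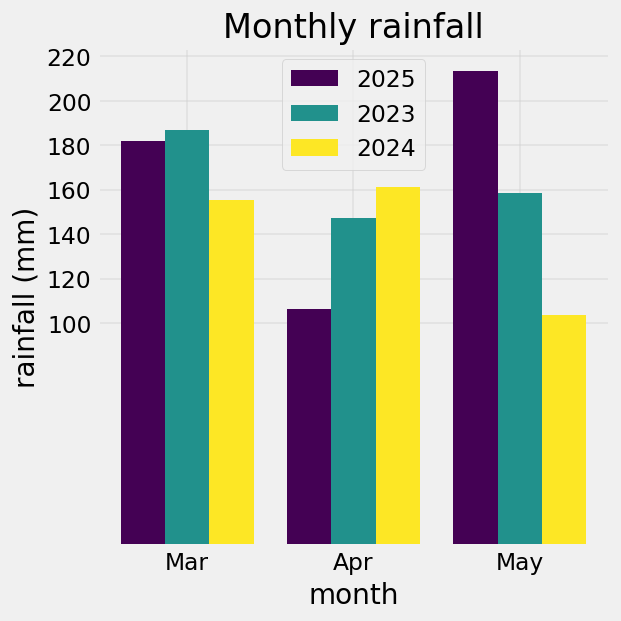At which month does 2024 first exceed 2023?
Apr

Mar: 2024 ≈ 160 vs 2023 ≈ 180 (not yet); Apr: 2024 ≈ 160 vs 2023 ≈ 140 (first crossover).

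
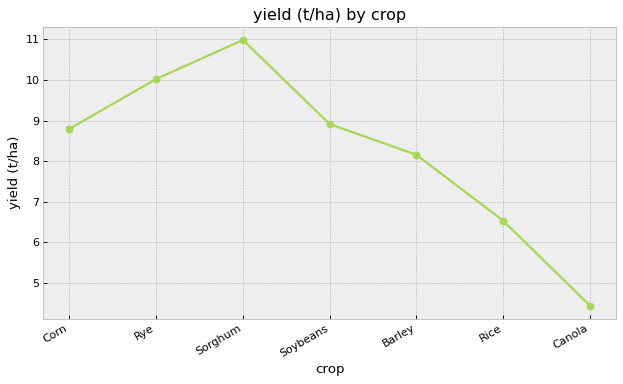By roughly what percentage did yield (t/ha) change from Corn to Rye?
≈ +11.1%

Corn ≈ 9, Rye ≈ 10; (10 − 9) / 9 ≈ +11.1%.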